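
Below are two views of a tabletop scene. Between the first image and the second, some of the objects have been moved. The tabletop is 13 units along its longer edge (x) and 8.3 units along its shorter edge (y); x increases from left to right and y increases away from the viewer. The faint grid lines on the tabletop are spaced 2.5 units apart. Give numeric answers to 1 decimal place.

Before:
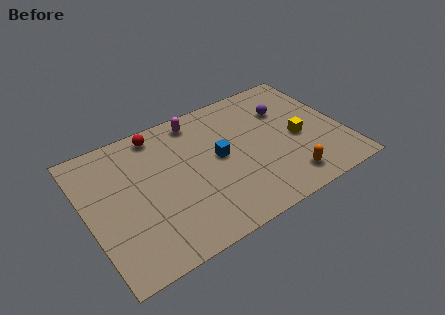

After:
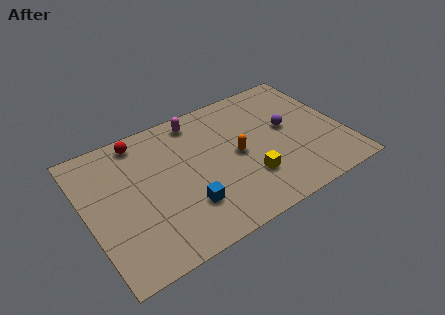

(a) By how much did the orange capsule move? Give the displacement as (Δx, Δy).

(-2.1, 2.7)

From the two frames, the orange capsule sits at roughly (9.7, 1.4) before and (7.6, 4.1) after.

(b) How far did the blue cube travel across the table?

2.9

The blue cube was near (6.7, 4.4) before and (4.7, 2.3) after, so it travelled √(2.0² + 2.1²) ≈ 2.9 units.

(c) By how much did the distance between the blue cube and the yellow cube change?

-0.9

They were about 4.1 units apart before and 3.2 after — 0.9 units closer together.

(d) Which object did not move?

the magenta capsule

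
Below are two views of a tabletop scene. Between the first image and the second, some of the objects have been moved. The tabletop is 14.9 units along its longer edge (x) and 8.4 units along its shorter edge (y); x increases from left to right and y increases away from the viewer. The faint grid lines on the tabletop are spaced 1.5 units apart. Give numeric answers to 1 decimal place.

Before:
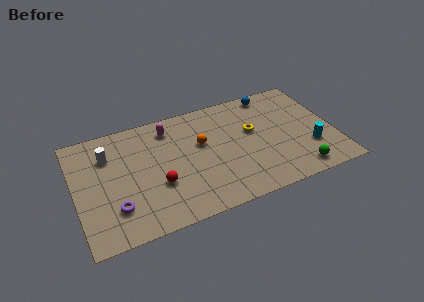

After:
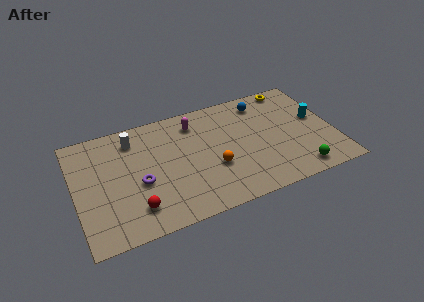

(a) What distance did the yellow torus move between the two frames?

3.7

The yellow torus was near (10.3, 5.0) before and (12.9, 7.6) after, so it travelled √(2.6² + 2.6²) ≈ 3.7 units.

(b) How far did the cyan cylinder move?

2.2

The cyan cylinder was near (13.4, 2.6) before and (14.0, 4.7) after, so it travelled √(0.6² + 2.1²) ≈ 2.2 units.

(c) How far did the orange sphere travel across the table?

2.1

From (7.3, 5.1) to (7.8, 3.1), the orange sphere covered √(0.5² + 2.0²) ≈ 2.1 units.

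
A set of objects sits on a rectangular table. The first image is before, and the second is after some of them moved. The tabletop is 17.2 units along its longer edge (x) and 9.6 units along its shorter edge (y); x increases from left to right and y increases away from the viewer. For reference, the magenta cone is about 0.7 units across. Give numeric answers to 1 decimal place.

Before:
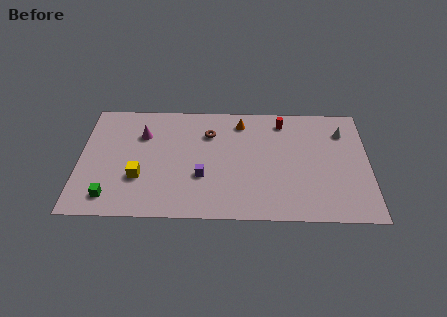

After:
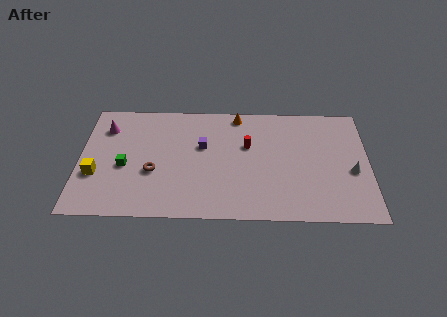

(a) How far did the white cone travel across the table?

3.3

The white cone was near (15.7, 7.3) before and (16.2, 4.0) after, so it travelled √(0.5² + 3.3²) ≈ 3.3 units.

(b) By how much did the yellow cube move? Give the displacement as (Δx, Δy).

(-2.6, 0.2)

From the two frames, the yellow cube sits at roughly (3.6, 3.2) before and (1.0, 3.4) after.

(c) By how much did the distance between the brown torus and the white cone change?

+3.8

Before: roughly 8.0 units apart; after: 11.8. That's 3.8 units further apart.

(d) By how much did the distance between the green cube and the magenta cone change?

-2.1

The distance was about 5.5 in the first image and 3.4 in the second, so they moved 2.1 units closer together.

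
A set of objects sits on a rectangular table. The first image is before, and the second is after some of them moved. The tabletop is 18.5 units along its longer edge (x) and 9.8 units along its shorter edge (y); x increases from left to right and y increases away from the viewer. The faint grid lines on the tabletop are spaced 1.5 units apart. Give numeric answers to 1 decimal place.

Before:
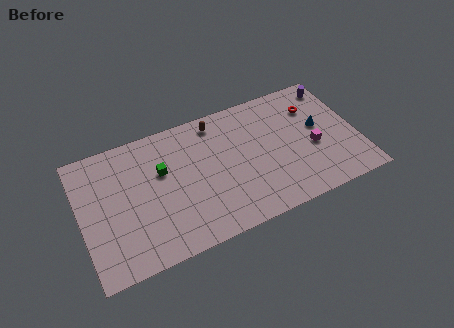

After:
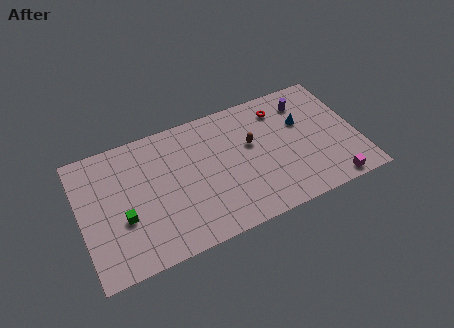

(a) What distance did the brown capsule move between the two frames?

3.3

The brown capsule was near (9.4, 8.5) before and (11.5, 5.9) after, so it travelled √(2.1² + 2.6²) ≈ 3.3 units.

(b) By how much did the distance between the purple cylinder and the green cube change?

+1.1

Before: roughly 12.2 units apart; after: 13.3. That's 1.1 units further apart.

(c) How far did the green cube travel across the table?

3.8

The green cube moved from about (5.5, 6.2) to (2.7, 3.7), a distance of √(2.8² + 2.5²) ≈ 3.8.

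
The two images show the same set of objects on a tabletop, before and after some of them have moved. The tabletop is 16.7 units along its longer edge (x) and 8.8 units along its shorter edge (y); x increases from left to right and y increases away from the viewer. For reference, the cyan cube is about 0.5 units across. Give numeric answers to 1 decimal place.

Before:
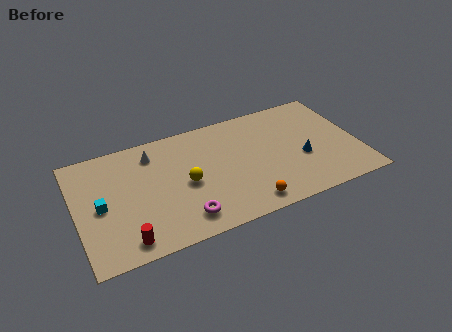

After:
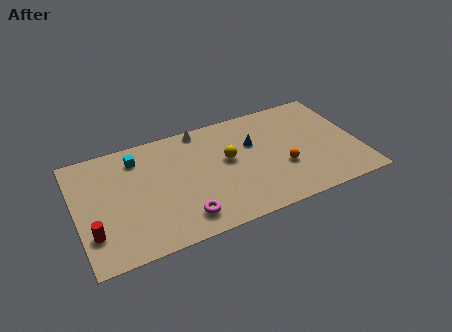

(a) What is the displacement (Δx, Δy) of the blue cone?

(-2.7, 2.2)

The blue cone started near (13.3, 3.5) and ended near (10.6, 5.7).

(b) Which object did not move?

the magenta torus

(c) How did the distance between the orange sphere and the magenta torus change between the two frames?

+2.6

They were about 3.7 units apart before and 6.3 after — 2.6 units further apart.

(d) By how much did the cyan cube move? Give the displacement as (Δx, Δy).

(2.4, 2.9)

From the two frames, the cyan cube sits at roughly (1.4, 4.2) before and (3.8, 7.1) after.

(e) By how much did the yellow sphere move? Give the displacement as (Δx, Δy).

(2.6, 0.9)

The yellow sphere started near (6.4, 4.1) and ended near (9.0, 5.0).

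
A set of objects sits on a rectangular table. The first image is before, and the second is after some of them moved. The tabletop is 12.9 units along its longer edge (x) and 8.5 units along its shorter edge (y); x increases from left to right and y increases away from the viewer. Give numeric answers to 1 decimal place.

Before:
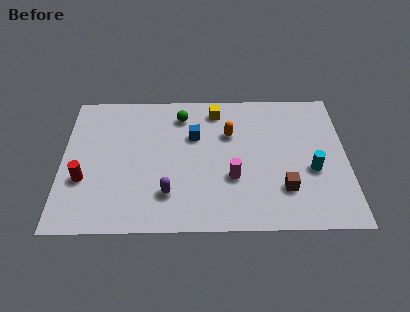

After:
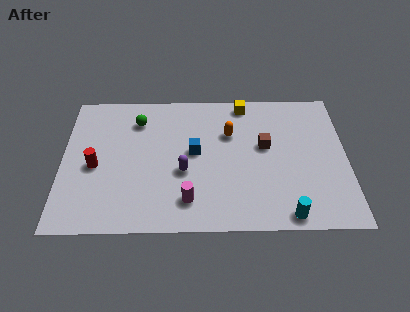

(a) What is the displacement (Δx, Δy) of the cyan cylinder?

(-1.2, -2.6)

The cyan cylinder started near (11.3, 3.4) and ended near (10.1, 0.8).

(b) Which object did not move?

the orange capsule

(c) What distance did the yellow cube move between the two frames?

1.4

The yellow cube was near (7.0, 7.2) before and (8.3, 7.6) after, so it travelled √(1.3² + 0.4²) ≈ 1.4 units.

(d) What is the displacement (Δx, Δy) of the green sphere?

(-2.0, -0.3)

The green sphere was at about (5.4, 6.9) and moved to about (3.4, 6.6).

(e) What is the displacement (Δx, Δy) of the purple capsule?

(0.7, 1.3)

The purple capsule started near (4.8, 2.1) and ended near (5.5, 3.4).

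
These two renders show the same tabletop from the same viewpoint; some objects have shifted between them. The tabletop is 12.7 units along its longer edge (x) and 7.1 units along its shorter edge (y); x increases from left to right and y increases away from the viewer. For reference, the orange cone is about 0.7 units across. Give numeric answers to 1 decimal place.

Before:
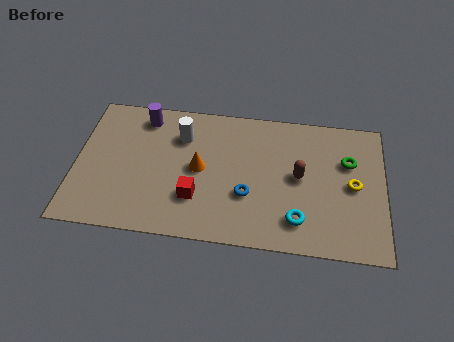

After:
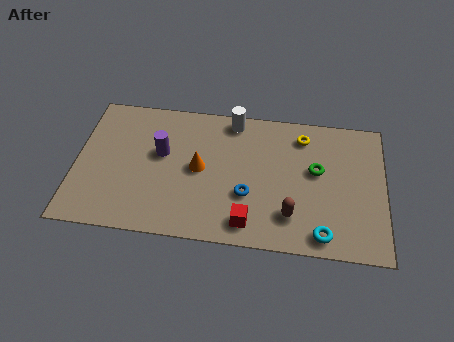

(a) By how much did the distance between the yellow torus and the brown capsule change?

+1.9

They were about 2.2 units apart before and 4.1 after — 1.9 units further apart.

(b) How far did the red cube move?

2.4

The red cube moved from about (5.0, 2.1) to (7.2, 1.1), a distance of √(2.2² + 1.0²) ≈ 2.4.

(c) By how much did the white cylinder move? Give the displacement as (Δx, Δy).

(2.1, 1.1)

The white cylinder was at about (4.3, 5.2) and moved to about (6.4, 6.3).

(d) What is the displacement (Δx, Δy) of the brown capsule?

(-0.3, -2.0)

The brown capsule started near (9.2, 3.7) and ended near (8.9, 1.7).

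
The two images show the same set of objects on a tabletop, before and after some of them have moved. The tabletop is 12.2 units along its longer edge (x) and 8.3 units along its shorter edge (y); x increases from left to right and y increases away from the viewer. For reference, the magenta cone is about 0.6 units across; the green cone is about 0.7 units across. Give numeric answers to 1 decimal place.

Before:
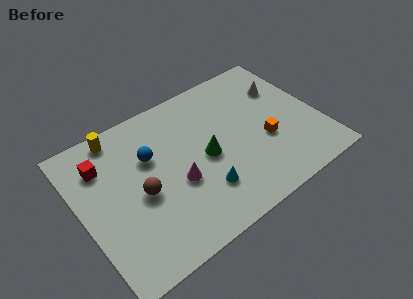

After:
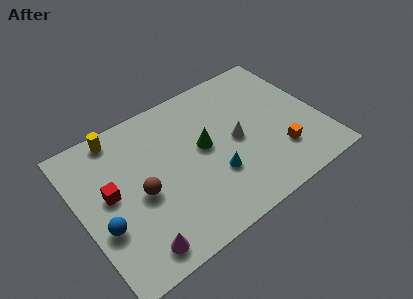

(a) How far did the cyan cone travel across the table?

0.9

The cyan cone was near (5.8, 2.2) before and (6.5, 2.7) after, so it travelled √(0.7² + 0.5²) ≈ 0.9 units.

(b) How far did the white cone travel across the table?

3.4

The white cone moved from about (10.8, 5.8) to (7.9, 4.0), a distance of √(2.9² + 1.8²) ≈ 3.4.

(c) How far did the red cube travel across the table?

1.7

The red cube moved from about (1.4, 6.2) to (1.5, 4.5), a distance of √(0.1² + 1.7²) ≈ 1.7.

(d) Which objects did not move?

the brown sphere and the yellow cylinder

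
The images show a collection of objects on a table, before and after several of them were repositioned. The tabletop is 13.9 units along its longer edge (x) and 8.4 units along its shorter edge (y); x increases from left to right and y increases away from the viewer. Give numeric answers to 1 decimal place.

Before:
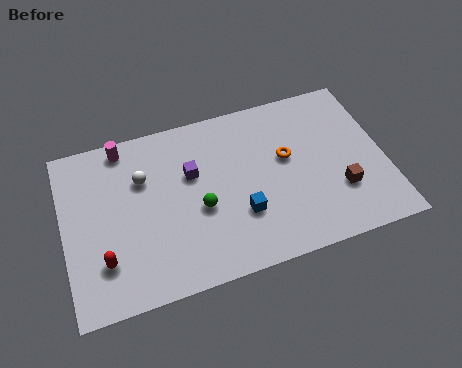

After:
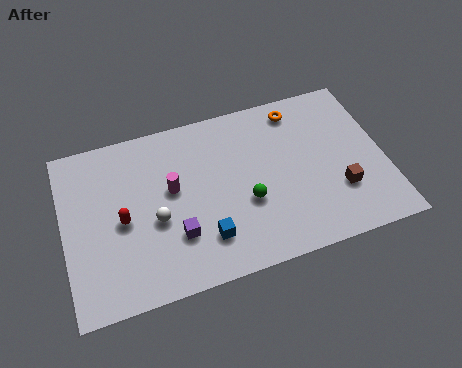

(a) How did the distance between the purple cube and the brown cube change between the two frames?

+0.3

They were about 6.8 units apart before and 7.1 after — 0.3 units further apart.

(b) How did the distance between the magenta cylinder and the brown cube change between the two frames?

-2.8

Before: roughly 10.2 units apart; after: 7.4. That's 2.8 units closer together.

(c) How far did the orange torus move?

2.4

From (9.7, 4.9) to (10.4, 7.2), the orange torus covered √(0.7² + 2.3²) ≈ 2.4 units.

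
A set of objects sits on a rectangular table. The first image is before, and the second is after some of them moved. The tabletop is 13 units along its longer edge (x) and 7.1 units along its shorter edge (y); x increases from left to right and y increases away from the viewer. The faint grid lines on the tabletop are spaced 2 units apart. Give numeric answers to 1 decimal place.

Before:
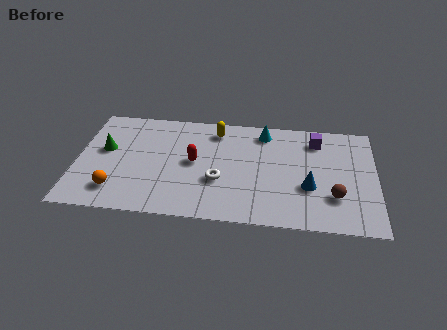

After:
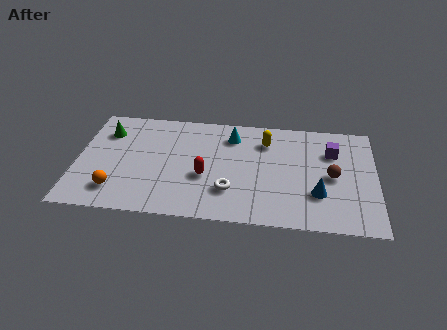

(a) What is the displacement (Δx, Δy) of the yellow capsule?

(2.2, -0.5)

The yellow capsule was at about (6.0, 5.9) and moved to about (8.2, 5.4).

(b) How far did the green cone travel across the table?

1.2

The green cone moved from about (1.2, 4.1) to (1.2, 5.3), a distance of √(0.0² + 1.2²) ≈ 1.2.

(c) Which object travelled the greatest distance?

the yellow capsule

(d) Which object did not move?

the orange sphere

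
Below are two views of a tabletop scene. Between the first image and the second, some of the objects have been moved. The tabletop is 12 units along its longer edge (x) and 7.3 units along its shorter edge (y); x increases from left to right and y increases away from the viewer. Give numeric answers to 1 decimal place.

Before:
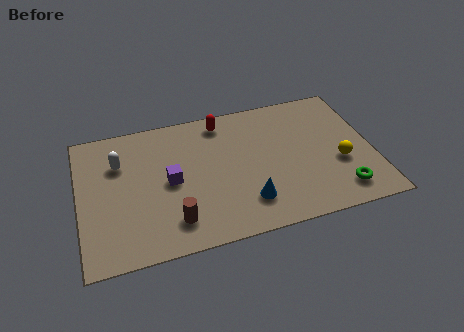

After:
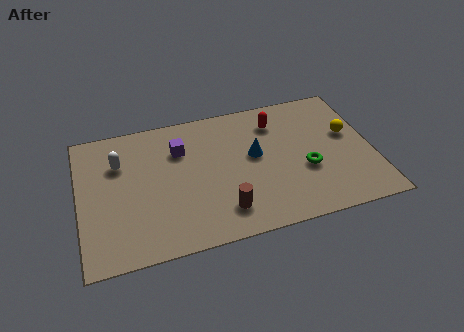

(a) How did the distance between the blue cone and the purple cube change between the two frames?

-0.4

The distance was about 3.6 in the first image and 3.2 in the second, so they moved 0.4 units closer together.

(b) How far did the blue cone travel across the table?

2.5

The blue cone moved from about (6.7, 1.7) to (7.2, 4.1), a distance of √(0.5² + 2.4²) ≈ 2.5.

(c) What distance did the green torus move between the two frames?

2.0

The green torus moved from about (10.5, 1.3) to (9.2, 2.8), a distance of √(1.3² + 1.5²) ≈ 2.0.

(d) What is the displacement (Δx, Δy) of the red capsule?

(2.2, -0.6)

From the two frames, the red capsule sits at roughly (6.0, 6.3) before and (8.2, 5.7) after.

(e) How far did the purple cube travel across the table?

1.7

The purple cube was near (3.7, 3.6) before and (4.2, 5.2) after, so it travelled √(0.5² + 1.6²) ≈ 1.7 units.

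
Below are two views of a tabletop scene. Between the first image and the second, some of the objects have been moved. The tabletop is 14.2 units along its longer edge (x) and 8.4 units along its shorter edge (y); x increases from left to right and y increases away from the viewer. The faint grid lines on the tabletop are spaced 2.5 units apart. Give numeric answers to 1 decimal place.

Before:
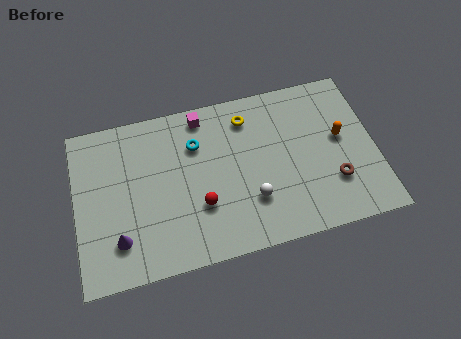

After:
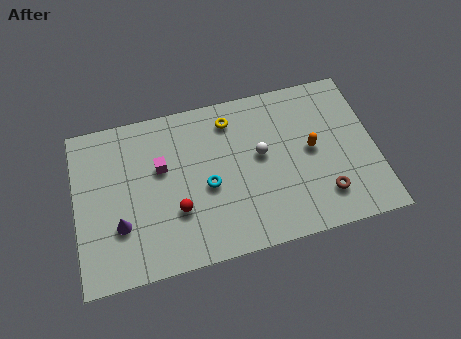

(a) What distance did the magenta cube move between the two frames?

3.0

The magenta cube was near (6.2, 7.4) before and (4.1, 5.2) after, so it travelled √(2.1² + 2.2²) ≈ 3.0 units.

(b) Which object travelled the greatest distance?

the magenta cube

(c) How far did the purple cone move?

0.7

The purple cone moved from about (1.9, 2.0) to (2.0, 2.7), a distance of √(0.1² + 0.7²) ≈ 0.7.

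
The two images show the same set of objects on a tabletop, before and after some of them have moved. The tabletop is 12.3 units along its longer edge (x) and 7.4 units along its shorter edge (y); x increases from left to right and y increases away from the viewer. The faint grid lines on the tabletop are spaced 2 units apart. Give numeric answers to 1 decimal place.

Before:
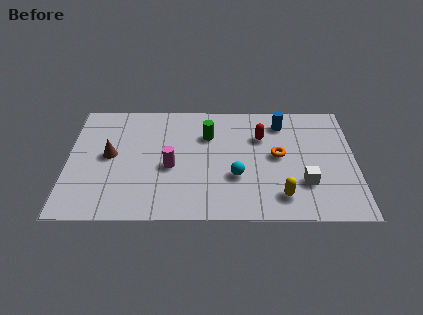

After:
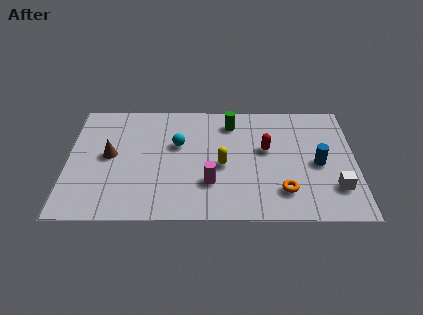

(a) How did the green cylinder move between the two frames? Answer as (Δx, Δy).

(1.0, 0.8)

The green cylinder started near (6.0, 5.2) and ended near (7.0, 6.0).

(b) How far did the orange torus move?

2.2

The orange torus moved from about (9.0, 3.9) to (9.2, 1.7), a distance of √(0.2² + 2.2²) ≈ 2.2.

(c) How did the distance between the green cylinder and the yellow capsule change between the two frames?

-2.2

The distance was about 4.9 in the first image and 2.7 in the second, so they moved 2.2 units closer together.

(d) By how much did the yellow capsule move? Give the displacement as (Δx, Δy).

(-2.5, 1.9)

The yellow capsule was at about (9.1, 1.4) and moved to about (6.6, 3.3).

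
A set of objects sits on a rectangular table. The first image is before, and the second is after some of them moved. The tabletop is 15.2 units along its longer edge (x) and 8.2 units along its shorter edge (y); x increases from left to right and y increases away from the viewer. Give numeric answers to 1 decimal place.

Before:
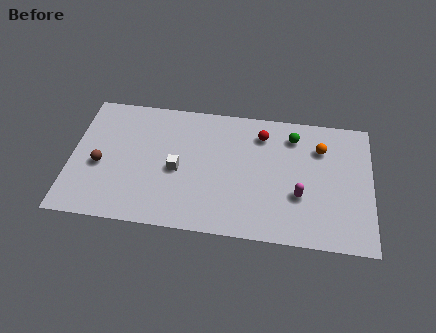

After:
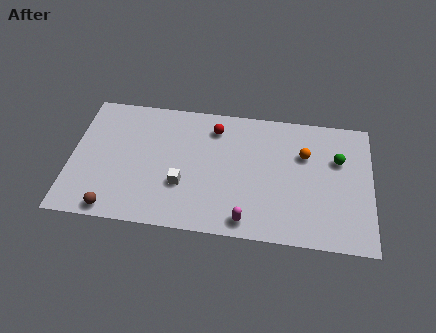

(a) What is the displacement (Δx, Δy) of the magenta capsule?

(-2.6, -1.9)

The magenta capsule was at about (11.6, 2.9) and moved to about (9.0, 1.0).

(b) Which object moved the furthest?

the magenta capsule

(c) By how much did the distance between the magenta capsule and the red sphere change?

+1.8

They were about 4.1 units apart before and 5.9 after — 1.8 units further apart.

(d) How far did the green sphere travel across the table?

2.6

The green sphere was near (11.2, 6.6) before and (13.5, 5.4) after, so it travelled √(2.3² + 1.2²) ≈ 2.6 units.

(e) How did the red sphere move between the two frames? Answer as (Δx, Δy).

(-2.4, 0.1)

The red sphere started near (9.6, 6.5) and ended near (7.2, 6.6).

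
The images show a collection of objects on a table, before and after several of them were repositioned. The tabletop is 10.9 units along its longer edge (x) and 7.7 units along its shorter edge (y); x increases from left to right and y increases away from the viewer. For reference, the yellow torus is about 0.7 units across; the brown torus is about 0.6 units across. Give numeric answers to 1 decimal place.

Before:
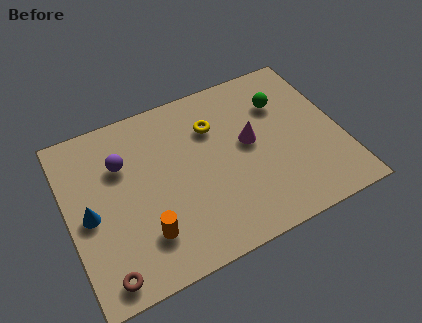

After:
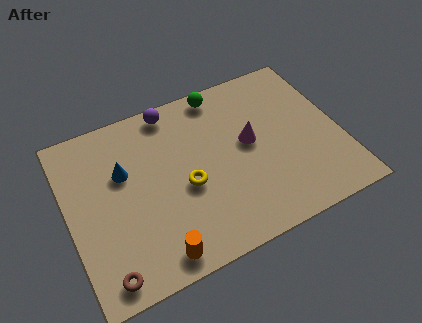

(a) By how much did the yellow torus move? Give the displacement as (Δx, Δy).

(-1.4, -2.2)

The yellow torus started near (6.0, 5.5) and ended near (4.6, 3.3).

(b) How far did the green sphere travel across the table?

2.7

The green sphere moved from about (8.8, 5.5) to (6.5, 6.9), a distance of √(2.3² + 1.4²) ≈ 2.7.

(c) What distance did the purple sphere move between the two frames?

2.7

The purple sphere was near (2.3, 5.3) before and (4.5, 6.9) after, so it travelled √(2.2² + 1.6²) ≈ 2.7 units.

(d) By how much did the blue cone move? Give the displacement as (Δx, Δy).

(1.5, 1.3)

From the two frames, the blue cone sits at roughly (0.8, 3.6) before and (2.3, 4.9) after.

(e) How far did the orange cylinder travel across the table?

1.0

The orange cylinder moved from about (2.8, 1.9) to (3.1, 0.9), a distance of √(0.3² + 1.0²) ≈ 1.0.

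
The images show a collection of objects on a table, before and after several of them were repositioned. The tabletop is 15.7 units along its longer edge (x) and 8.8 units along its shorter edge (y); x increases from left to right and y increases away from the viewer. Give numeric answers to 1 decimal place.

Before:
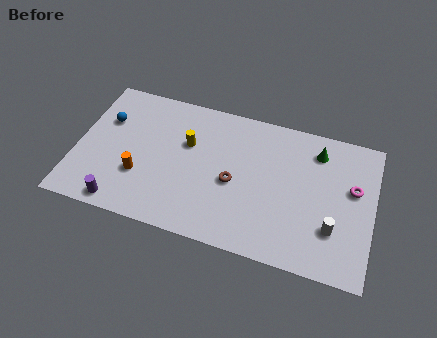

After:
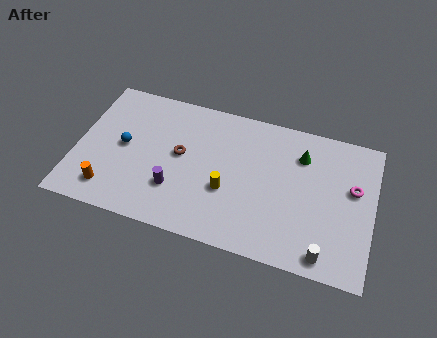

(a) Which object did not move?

the magenta torus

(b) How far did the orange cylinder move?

2.0

The orange cylinder moved from about (3.5, 2.9) to (2.0, 1.6), a distance of √(1.5² + 1.3²) ≈ 2.0.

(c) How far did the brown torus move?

3.0

From (8.4, 3.9) to (5.5, 4.8), the brown torus covered √(2.9² + 0.9²) ≈ 3.0 units.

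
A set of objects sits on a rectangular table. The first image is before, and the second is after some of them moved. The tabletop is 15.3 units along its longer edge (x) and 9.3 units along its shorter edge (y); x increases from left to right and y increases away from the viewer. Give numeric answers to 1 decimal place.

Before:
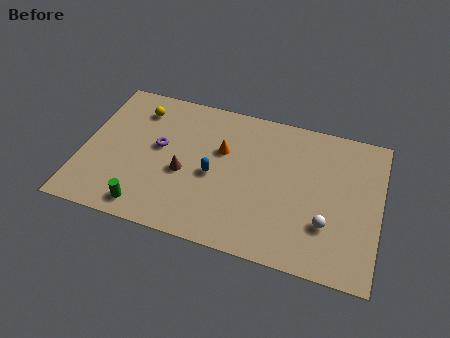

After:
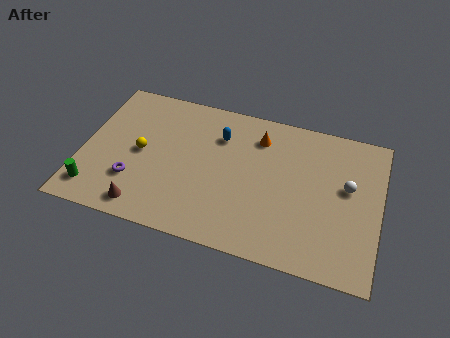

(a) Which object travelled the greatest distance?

the brown cone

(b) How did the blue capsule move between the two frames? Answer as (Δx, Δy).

(0.1, 2.6)

From the two frames, the blue capsule sits at roughly (6.8, 4.2) before and (6.9, 6.8) after.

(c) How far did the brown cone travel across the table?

3.2

The brown cone moved from about (5.3, 3.9) to (3.5, 1.2), a distance of √(1.8² + 2.7²) ≈ 3.2.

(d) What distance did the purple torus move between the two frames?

2.7

The purple torus moved from about (3.9, 5.2) to (2.8, 2.7), a distance of √(1.1² + 2.5²) ≈ 2.7.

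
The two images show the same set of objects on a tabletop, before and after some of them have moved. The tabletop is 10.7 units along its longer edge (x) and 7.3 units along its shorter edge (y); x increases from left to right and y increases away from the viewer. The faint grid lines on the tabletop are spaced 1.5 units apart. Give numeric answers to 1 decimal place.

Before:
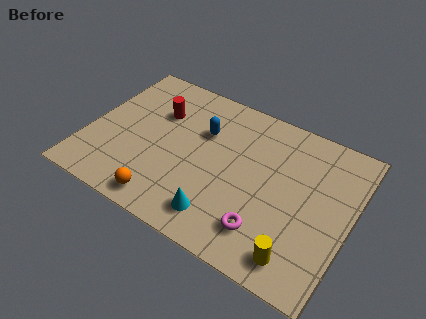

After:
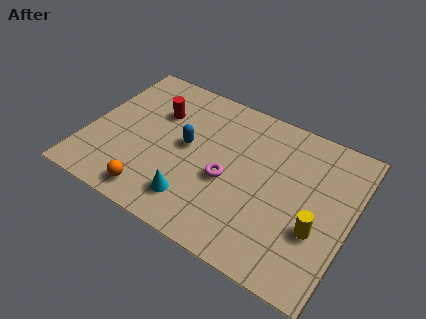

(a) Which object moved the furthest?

the magenta torus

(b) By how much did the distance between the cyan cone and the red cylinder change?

-0.8

The distance was about 4.9 in the first image and 4.1 in the second, so they moved 0.8 units closer together.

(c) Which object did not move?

the red cylinder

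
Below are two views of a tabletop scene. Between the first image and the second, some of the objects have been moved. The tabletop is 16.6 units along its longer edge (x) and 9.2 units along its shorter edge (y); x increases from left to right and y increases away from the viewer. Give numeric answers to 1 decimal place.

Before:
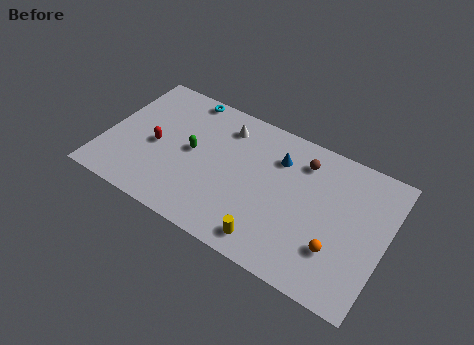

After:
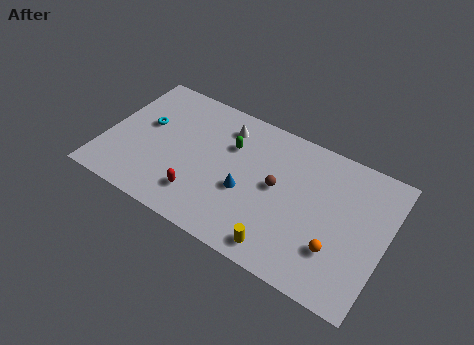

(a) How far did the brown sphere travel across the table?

2.7

The brown sphere was near (11.4, 7.3) before and (10.2, 4.9) after, so it travelled √(1.2² + 2.4²) ≈ 2.7 units.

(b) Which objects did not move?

the white cone and the orange sphere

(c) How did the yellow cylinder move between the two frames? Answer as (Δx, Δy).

(0.7, -0.1)

The yellow cylinder was at about (10.3, 1.3) and moved to about (11.0, 1.2).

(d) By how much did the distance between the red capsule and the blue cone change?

-4.5

The distance was about 7.5 in the first image and 3.0 in the second, so they moved 4.5 units closer together.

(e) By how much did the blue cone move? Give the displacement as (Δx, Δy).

(-1.5, -3.1)

The blue cone started near (10.0, 6.8) and ended near (8.5, 3.7).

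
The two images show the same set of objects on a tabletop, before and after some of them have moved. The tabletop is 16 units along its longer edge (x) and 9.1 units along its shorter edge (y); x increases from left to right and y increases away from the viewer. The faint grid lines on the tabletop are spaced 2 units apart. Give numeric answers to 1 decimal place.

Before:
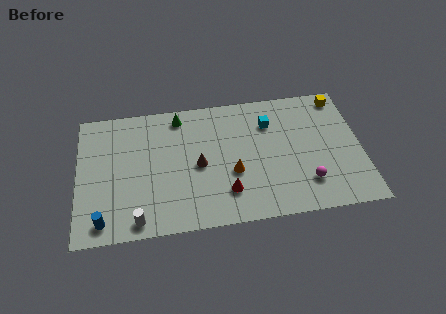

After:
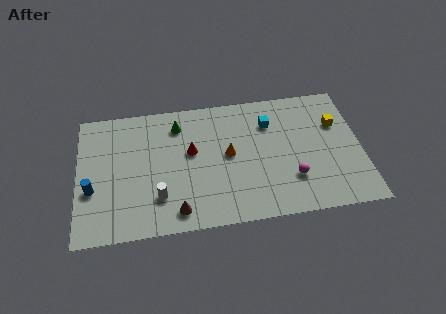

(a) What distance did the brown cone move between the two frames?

3.3

The brown cone moved from about (6.8, 4.3) to (5.5, 1.3), a distance of √(1.3² + 3.0²) ≈ 3.3.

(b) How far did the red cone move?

3.6

The red cone was near (8.3, 2.2) before and (6.4, 5.3) after, so it travelled √(1.9² + 3.1²) ≈ 3.6 units.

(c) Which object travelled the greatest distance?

the red cone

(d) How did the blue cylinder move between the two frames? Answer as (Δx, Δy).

(-0.6, 2.2)

The blue cylinder was at about (1.4, 1.2) and moved to about (0.8, 3.4).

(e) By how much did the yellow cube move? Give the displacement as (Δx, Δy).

(-0.3, -1.9)

The yellow cube was at about (15.0, 8.0) and moved to about (14.7, 6.1).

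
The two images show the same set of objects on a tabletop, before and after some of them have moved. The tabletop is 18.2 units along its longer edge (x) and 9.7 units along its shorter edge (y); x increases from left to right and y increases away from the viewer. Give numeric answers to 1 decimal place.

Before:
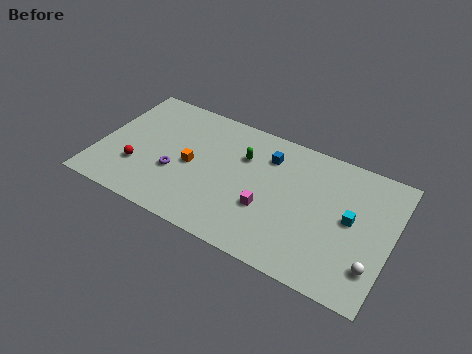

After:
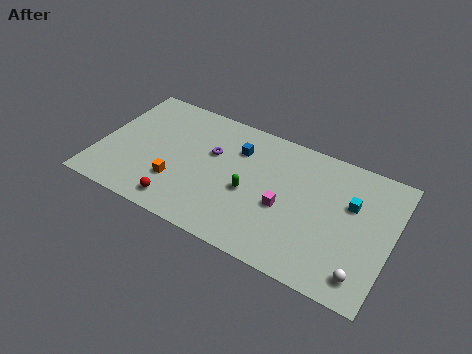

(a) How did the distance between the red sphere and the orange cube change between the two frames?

-2.0

Before: roughly 3.6 units apart; after: 1.6. That's 2.0 units closer together.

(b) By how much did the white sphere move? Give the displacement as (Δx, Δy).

(-0.5, -0.8)

The white sphere was at about (17.3, 2.4) and moved to about (16.8, 1.6).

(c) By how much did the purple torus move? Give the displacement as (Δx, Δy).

(2.0, 2.5)

From the two frames, the purple torus sits at roughly (4.9, 3.6) before and (6.9, 6.1) after.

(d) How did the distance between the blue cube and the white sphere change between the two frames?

+1.4

Before: roughly 8.6 units apart; after: 10.0. That's 1.4 units further apart.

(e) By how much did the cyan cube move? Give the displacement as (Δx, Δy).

(-0.1, 1.1)

From the two frames, the cyan cube sits at roughly (15.7, 5.1) before and (15.6, 6.2) after.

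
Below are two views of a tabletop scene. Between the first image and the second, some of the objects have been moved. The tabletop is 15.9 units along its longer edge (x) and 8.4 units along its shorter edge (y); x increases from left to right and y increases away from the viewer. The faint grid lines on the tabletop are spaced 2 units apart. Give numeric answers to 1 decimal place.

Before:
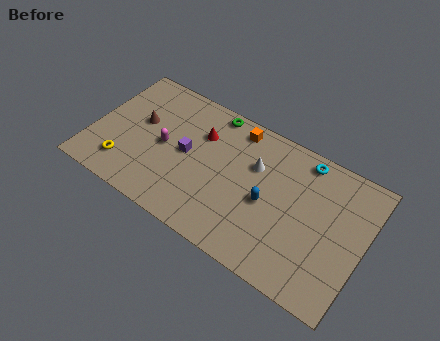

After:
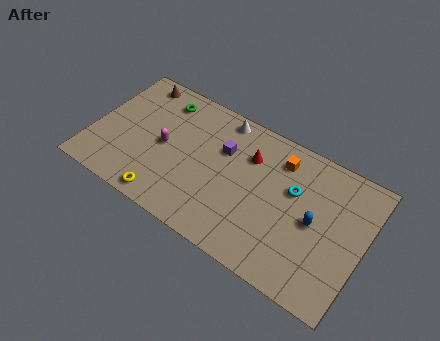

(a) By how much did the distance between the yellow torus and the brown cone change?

+4.0

Before: roughly 3.1 units apart; after: 7.1. That's 4.0 units further apart.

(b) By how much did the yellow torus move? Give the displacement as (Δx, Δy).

(2.6, -0.9)

The yellow torus was at about (2.2, 1.8) and moved to about (4.8, 0.9).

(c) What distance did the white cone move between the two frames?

3.0

From (9.4, 5.6) to (7.1, 7.5), the white cone covered √(2.3² + 1.9²) ≈ 3.0 units.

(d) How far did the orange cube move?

2.8

From (8.0, 7.3) to (10.7, 6.7), the orange cube covered √(2.7² + 0.6²) ≈ 2.8 units.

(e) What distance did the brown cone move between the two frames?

2.6

From (2.6, 4.9) to (1.9, 7.4), the brown cone covered √(0.7² + 2.5²) ≈ 2.6 units.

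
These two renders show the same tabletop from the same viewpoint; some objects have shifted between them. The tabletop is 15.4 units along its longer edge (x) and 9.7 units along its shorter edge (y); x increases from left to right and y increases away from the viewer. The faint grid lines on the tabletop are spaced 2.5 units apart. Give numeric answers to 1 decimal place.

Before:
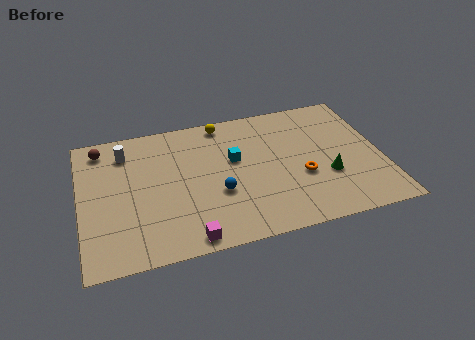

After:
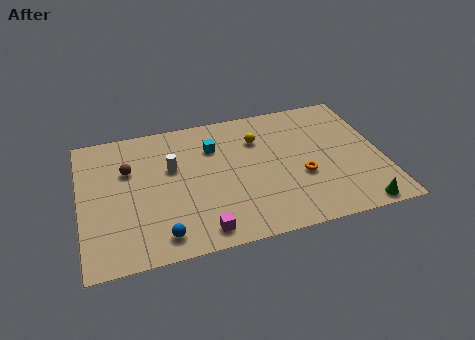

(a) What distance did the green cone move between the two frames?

2.9

The green cone moved from about (12.5, 3.4) to (13.8, 0.8), a distance of √(1.3² + 2.6²) ≈ 2.9.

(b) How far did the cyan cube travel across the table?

1.6

The cyan cube was near (7.9, 5.8) before and (6.9, 7.0) after, so it travelled √(1.0² + 1.2²) ≈ 1.6 units.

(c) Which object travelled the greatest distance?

the blue sphere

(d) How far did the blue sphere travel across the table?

3.7

The blue sphere was near (6.9, 3.6) before and (3.9, 1.4) after, so it travelled √(3.0² + 2.2²) ≈ 3.7 units.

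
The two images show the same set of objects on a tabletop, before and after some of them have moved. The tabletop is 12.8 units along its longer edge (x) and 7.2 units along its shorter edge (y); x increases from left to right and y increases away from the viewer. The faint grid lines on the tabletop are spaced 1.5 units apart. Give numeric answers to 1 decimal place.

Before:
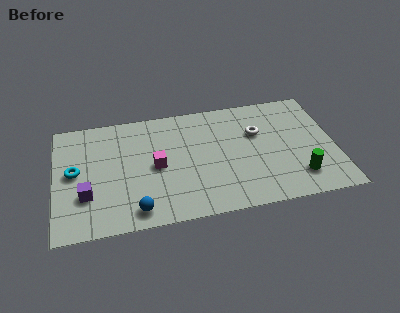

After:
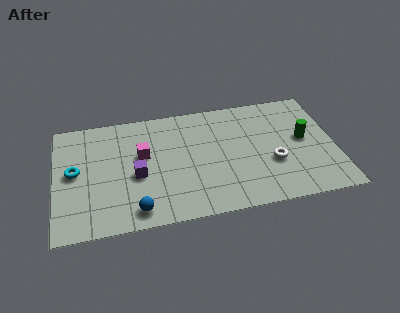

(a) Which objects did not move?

the blue sphere and the cyan torus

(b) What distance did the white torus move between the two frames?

2.1

The white torus was near (9.3, 4.7) before and (9.9, 2.7) after, so it travelled √(0.6² + 2.0²) ≈ 2.1 units.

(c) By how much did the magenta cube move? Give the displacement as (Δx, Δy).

(-0.6, 0.8)

From the two frames, the magenta cube sits at roughly (4.6, 3.5) before and (4.0, 4.3) after.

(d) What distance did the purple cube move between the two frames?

2.4

The purple cube moved from about (1.4, 2.3) to (3.7, 3.1), a distance of √(2.3² + 0.8²) ≈ 2.4.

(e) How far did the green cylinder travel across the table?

2.3

The green cylinder moved from about (11.0, 1.6) to (11.4, 3.9), a distance of √(0.4² + 2.3²) ≈ 2.3.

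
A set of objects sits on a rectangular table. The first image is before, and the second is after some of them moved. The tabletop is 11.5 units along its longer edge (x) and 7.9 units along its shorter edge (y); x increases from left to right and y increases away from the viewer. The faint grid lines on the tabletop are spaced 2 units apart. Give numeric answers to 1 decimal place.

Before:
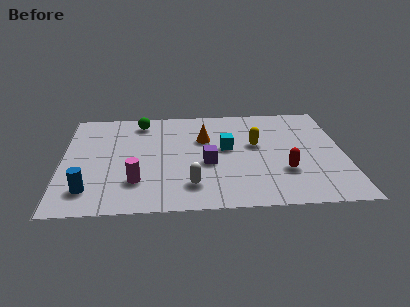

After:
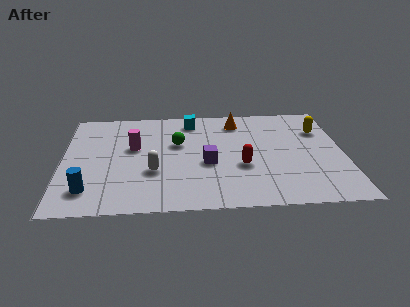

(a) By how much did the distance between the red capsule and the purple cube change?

-1.8

They were about 3.2 units apart before and 1.4 after — 1.8 units closer together.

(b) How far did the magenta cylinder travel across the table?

2.6

The magenta cylinder was near (3.0, 2.1) before and (2.9, 4.7) after, so it travelled √(0.1² + 2.6²) ≈ 2.6 units.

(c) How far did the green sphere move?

2.3

From (3.2, 6.7) to (4.7, 4.9), the green sphere covered √(1.5² + 1.8²) ≈ 2.3 units.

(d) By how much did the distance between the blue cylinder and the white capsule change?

-1.2

The distance was about 4.1 in the first image and 2.9 in the second, so they moved 1.2 units closer together.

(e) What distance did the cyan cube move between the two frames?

2.7

The cyan cube moved from about (6.7, 4.4) to (5.3, 6.7), a distance of √(1.4² + 2.3²) ≈ 2.7.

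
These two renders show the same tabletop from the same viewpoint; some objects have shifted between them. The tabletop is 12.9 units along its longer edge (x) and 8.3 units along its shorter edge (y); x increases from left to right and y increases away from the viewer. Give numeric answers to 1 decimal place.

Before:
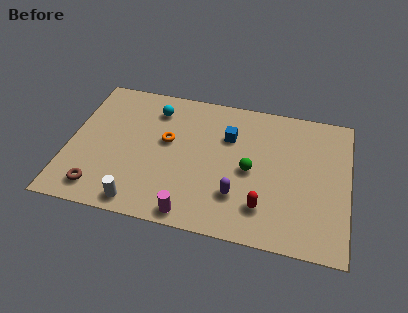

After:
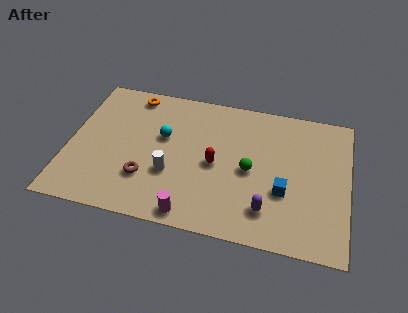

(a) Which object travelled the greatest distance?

the blue cube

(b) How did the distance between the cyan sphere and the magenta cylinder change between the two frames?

-1.7

The distance was about 6.2 in the first image and 4.5 in the second, so they moved 1.7 units closer together.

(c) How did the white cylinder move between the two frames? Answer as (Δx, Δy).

(1.3, 2.0)

The white cylinder was at about (3.5, 0.9) and moved to about (4.8, 2.9).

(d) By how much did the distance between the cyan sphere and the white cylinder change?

-3.5

The distance was about 5.7 in the first image and 2.2 in the second, so they moved 3.5 units closer together.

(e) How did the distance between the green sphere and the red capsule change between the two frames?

-0.5

The distance was about 2.1 in the first image and 1.6 in the second, so they moved 0.5 units closer together.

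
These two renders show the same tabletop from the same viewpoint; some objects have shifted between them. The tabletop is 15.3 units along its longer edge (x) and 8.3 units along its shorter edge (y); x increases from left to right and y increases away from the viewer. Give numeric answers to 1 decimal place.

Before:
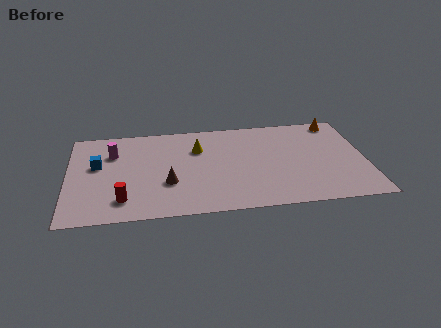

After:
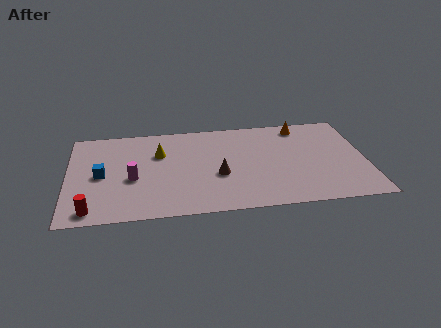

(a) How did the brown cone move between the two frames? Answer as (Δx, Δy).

(2.6, 0.4)

From the two frames, the brown cone sits at roughly (5.1, 2.9) before and (7.7, 3.3) after.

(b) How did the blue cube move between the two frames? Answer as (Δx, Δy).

(0.2, -0.9)

From the two frames, the blue cube sits at roughly (1.5, 4.9) before and (1.7, 4.0) after.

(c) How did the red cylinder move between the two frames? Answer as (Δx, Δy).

(-1.6, -0.7)

The red cylinder was at about (2.8, 1.7) and moved to about (1.2, 1.0).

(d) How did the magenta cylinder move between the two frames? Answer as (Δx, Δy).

(1.0, -2.4)

The magenta cylinder was at about (2.3, 5.9) and moved to about (3.3, 3.5).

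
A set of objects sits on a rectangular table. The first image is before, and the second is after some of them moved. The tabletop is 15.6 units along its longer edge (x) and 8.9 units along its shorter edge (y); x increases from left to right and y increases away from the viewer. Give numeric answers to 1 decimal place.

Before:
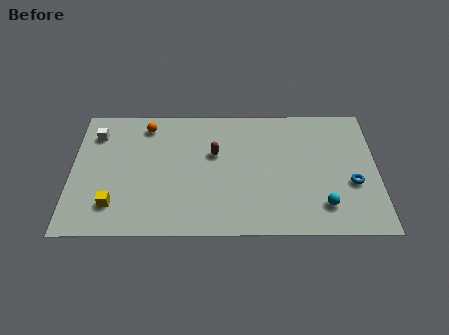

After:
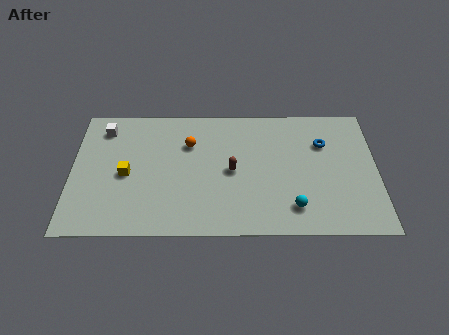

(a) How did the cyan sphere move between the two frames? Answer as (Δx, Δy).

(-1.5, -0.1)

From the two frames, the cyan sphere sits at roughly (12.8, 1.9) before and (11.3, 1.8) after.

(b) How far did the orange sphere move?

2.6

The orange sphere was near (3.8, 7.5) before and (6.0, 6.2) after, so it travelled √(2.2² + 1.3²) ≈ 2.6 units.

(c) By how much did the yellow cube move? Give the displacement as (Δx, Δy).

(0.6, 2.1)

The yellow cube started near (2.2, 2.0) and ended near (2.8, 4.1).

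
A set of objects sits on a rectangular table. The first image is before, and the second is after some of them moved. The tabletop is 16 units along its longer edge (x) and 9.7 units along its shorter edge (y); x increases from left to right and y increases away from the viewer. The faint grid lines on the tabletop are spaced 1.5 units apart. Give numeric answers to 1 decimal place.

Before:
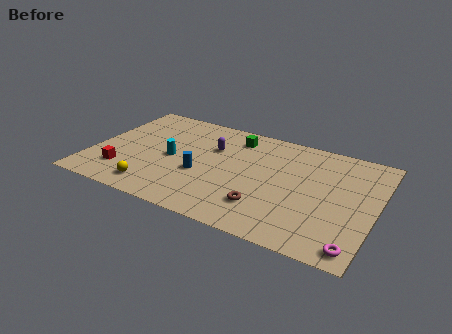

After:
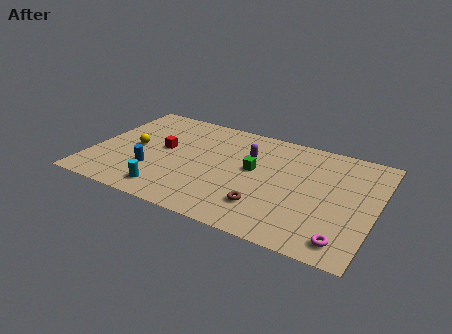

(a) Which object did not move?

the brown torus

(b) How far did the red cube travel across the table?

3.6

The red cube moved from about (2.0, 2.3) to (3.9, 5.3), a distance of √(1.9² + 3.0²) ≈ 3.6.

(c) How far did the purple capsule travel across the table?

2.0

The purple capsule was near (6.6, 6.5) before and (8.6, 6.7) after, so it travelled √(2.0² + 0.2²) ≈ 2.0 units.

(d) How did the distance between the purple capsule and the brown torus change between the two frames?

-0.8

The distance was about 5.4 in the first image and 4.6 in the second, so they moved 0.8 units closer together.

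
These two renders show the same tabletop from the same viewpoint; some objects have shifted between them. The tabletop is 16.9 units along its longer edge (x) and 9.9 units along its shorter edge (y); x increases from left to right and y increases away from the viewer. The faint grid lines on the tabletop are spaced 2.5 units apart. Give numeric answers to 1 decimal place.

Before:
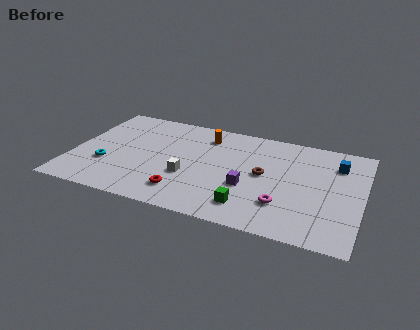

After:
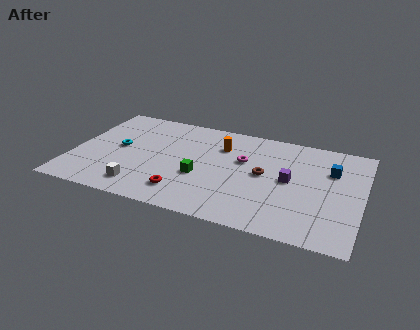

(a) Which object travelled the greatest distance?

the magenta torus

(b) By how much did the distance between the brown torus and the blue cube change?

-0.6

Before: roughly 4.7 units apart; after: 4.1. That's 0.6 units closer together.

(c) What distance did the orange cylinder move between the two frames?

1.3

From (7.5, 8.0) to (8.5, 7.2), the orange cylinder covered √(1.0² + 0.8²) ≈ 1.3 units.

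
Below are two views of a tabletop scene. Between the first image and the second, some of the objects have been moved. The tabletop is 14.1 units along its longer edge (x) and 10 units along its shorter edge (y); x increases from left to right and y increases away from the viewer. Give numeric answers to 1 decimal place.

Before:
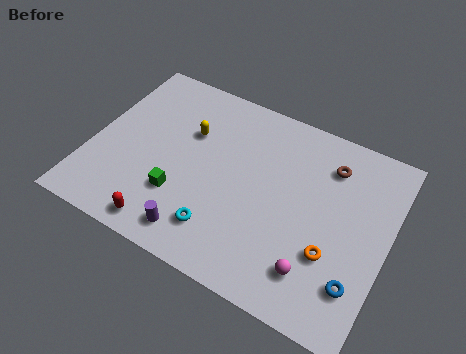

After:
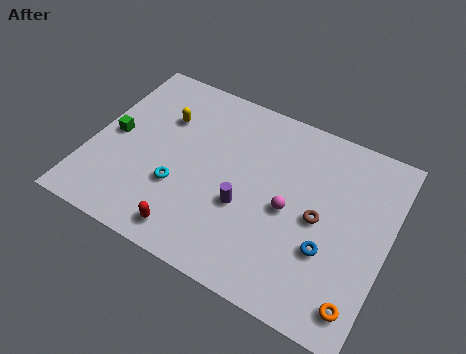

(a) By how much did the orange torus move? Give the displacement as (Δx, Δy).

(1.5, -1.8)

The orange torus was at about (11.7, 3.3) and moved to about (13.2, 1.5).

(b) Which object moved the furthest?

the green cube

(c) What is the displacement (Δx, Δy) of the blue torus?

(-1.5, 1.0)

The blue torus was at about (13.0, 2.4) and moved to about (11.5, 3.4).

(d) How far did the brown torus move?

3.0

From (11.0, 7.8) to (10.9, 4.8), the brown torus covered √(0.1² + 3.0²) ≈ 3.0 units.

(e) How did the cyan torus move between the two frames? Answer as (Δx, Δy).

(-2.2, 1.3)

The cyan torus started near (6.6, 2.1) and ended near (4.4, 3.4).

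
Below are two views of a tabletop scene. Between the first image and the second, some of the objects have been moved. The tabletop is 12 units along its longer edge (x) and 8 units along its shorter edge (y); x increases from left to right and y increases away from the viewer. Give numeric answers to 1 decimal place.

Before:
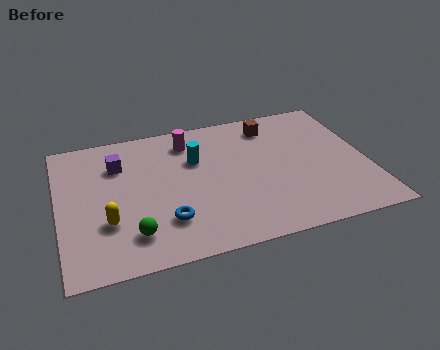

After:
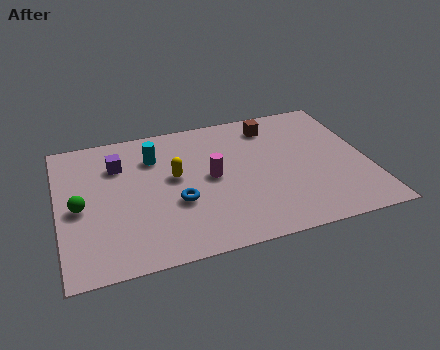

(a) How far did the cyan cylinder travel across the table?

1.7

From (5.4, 5.3) to (3.8, 5.9), the cyan cylinder covered √(1.6² + 0.6²) ≈ 1.7 units.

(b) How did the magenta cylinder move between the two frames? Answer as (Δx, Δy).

(0.7, -2.4)

The magenta cylinder started near (5.2, 6.5) and ended near (5.9, 4.1).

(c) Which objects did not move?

the purple cube and the brown cube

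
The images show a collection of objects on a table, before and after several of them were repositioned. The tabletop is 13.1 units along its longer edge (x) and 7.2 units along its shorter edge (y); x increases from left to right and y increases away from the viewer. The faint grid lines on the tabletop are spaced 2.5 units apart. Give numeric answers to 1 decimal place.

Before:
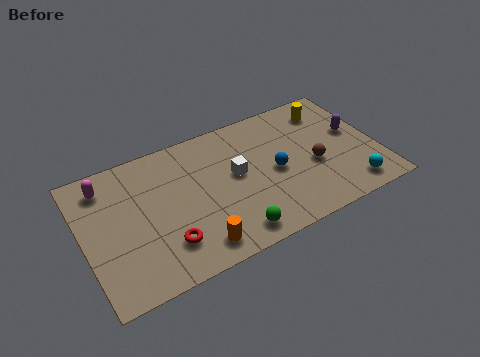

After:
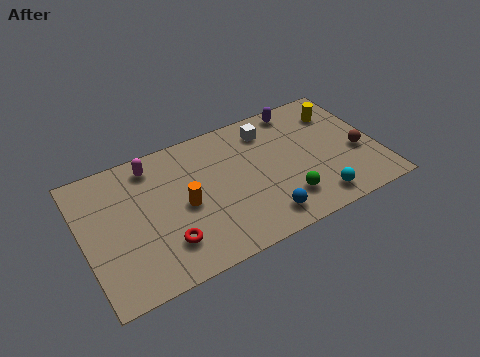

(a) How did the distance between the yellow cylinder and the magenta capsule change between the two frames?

-1.7

The distance was about 10.1 in the first image and 8.4 in the second, so they moved 1.7 units closer together.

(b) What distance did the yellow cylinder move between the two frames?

0.5

The yellow cylinder was near (11.3, 5.8) before and (11.7, 5.5) after, so it travelled √(0.4² + 0.3²) ≈ 0.5 units.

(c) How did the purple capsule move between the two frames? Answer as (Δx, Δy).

(-2.2, 2.3)

From the two frames, the purple capsule sits at roughly (12.2, 4.1) before and (10.0, 6.4) after.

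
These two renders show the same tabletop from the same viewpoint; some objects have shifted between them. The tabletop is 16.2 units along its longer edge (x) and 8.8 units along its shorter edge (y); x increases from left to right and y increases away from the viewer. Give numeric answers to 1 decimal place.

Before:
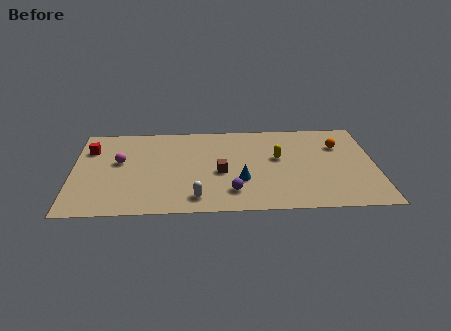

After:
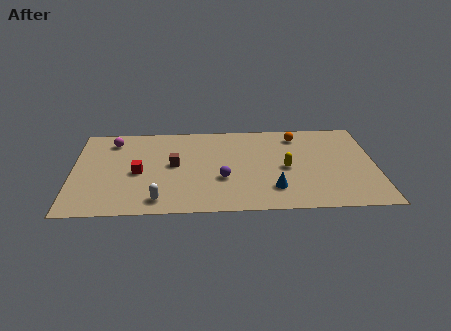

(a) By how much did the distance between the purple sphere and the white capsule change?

+1.9

The distance was about 2.0 in the first image and 3.9 in the second, so they moved 1.9 units further apart.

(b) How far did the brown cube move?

2.7

From (7.9, 3.8) to (5.4, 4.7), the brown cube covered √(2.5² + 0.9²) ≈ 2.7 units.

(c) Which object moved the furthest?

the red cube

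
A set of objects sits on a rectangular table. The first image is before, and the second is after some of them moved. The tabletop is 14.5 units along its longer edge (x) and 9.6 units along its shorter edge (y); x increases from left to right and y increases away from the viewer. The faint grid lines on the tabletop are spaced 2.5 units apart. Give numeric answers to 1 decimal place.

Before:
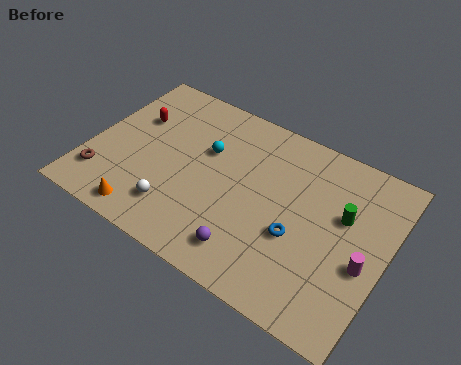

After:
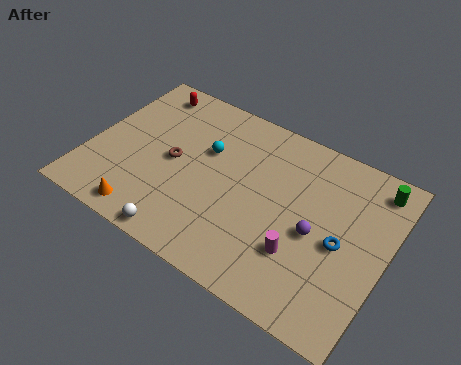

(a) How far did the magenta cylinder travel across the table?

3.1

From (13.6, 3.9) to (10.7, 2.9), the magenta cylinder covered √(2.9² + 1.0²) ≈ 3.1 units.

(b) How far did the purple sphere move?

3.8

From (8.4, 1.7) to (11.2, 4.3), the purple sphere covered √(2.8² + 2.6²) ≈ 3.8 units.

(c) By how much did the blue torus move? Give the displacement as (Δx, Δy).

(2.0, 0.7)

From the two frames, the blue torus sits at roughly (10.4, 3.7) before and (12.4, 4.4) after.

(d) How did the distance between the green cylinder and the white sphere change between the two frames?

+2.5

They were about 8.5 units apart before and 11.0 after — 2.5 units further apart.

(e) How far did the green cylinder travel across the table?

2.6

The green cylinder moved from about (12.3, 5.9) to (13.5, 8.2), a distance of √(1.2² + 2.3²) ≈ 2.6.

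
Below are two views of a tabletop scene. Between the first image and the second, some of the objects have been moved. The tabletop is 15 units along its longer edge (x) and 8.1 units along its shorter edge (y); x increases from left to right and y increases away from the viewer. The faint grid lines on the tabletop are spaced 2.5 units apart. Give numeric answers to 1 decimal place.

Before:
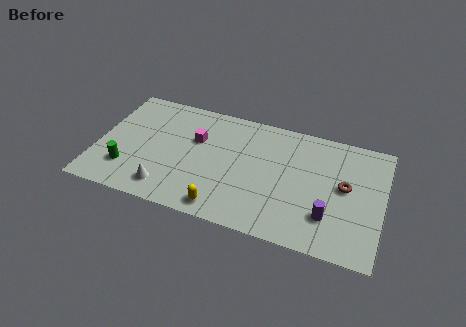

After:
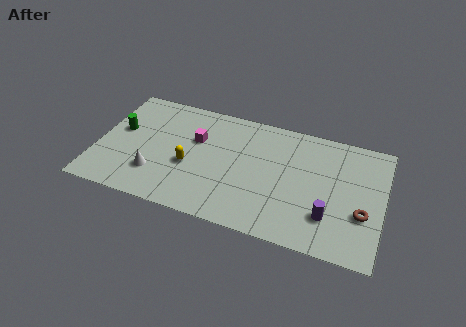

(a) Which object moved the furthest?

the yellow capsule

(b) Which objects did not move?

the magenta cube and the purple cylinder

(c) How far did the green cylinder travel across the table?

2.7

The green cylinder was near (1.7, 2.1) before and (1.1, 4.7) after, so it travelled √(0.6² + 2.6²) ≈ 2.7 units.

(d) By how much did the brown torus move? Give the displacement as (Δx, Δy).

(1.0, -1.5)

The brown torus started near (13.0, 4.4) and ended near (14.0, 2.9).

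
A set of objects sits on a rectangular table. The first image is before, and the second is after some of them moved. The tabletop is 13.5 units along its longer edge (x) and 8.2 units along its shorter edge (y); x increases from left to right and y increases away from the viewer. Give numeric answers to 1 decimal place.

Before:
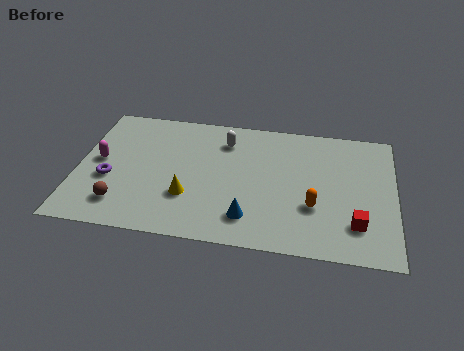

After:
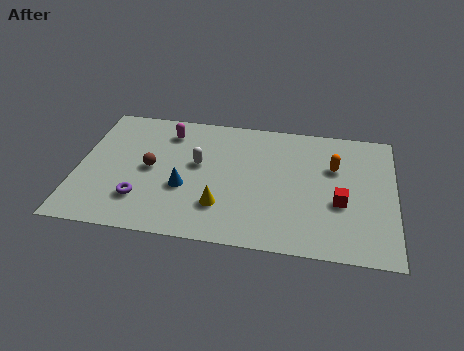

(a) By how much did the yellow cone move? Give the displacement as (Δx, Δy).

(1.4, -0.4)

The yellow cone started near (4.8, 2.6) and ended near (6.2, 2.2).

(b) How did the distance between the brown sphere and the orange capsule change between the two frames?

-0.3

Before: roughly 8.2 units apart; after: 7.9. That's 0.3 units closer together.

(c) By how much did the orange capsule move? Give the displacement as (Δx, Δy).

(0.8, 2.6)

The orange capsule was at about (10.1, 2.8) and moved to about (10.9, 5.4).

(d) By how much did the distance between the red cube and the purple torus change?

-2.1

Before: roughly 10.6 units apart; after: 8.5. That's 2.1 units closer together.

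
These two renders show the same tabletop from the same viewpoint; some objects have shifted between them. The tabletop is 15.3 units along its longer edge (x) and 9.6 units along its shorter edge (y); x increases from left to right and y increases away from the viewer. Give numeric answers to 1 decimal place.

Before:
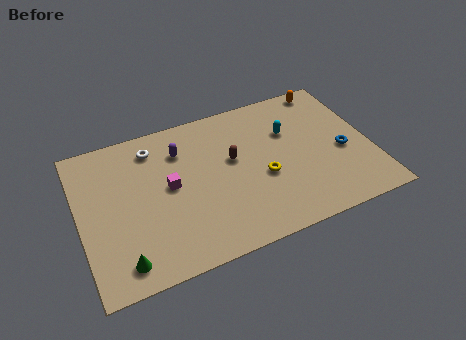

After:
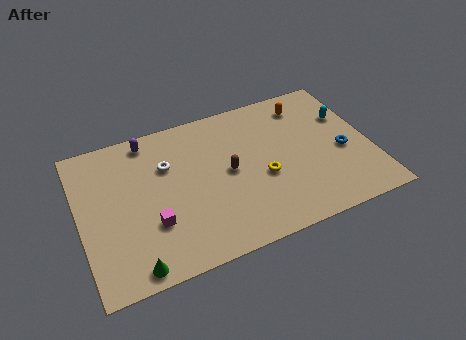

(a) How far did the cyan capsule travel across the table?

3.1

From (11.2, 6.4) to (14.3, 6.4), the cyan capsule covered √(3.1² + 0.0²) ≈ 3.1 units.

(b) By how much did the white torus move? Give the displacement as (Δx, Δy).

(0.6, -1.4)

The white torus started near (4.1, 7.9) and ended near (4.7, 6.5).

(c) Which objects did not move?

the blue torus and the yellow torus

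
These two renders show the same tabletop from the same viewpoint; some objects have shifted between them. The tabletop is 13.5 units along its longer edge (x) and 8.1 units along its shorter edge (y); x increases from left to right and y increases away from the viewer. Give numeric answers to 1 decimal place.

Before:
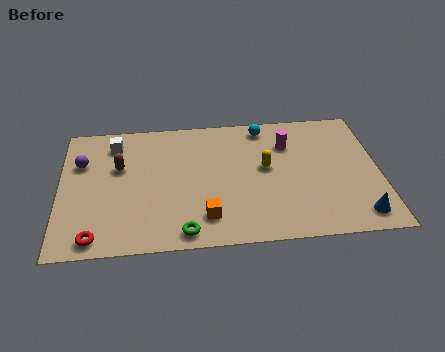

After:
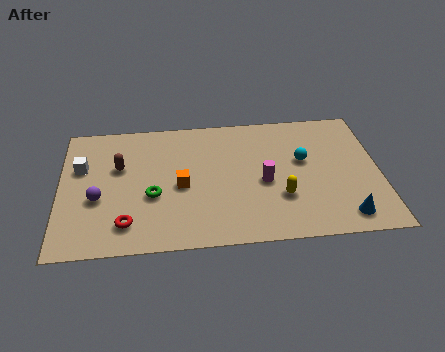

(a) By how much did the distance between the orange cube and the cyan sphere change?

-0.7

The distance was about 6.0 in the first image and 5.3 in the second, so they moved 0.7 units closer together.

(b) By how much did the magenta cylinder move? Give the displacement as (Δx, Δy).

(-1.1, -2.3)

From the two frames, the magenta cylinder sits at roughly (9.7, 5.9) before and (8.6, 3.6) after.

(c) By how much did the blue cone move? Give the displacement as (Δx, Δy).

(-0.6, 0.0)

From the two frames, the blue cone sits at roughly (12.5, 1.2) before and (11.9, 1.2) after.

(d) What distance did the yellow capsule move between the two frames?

2.0

The yellow capsule moved from about (8.7, 4.5) to (9.3, 2.6), a distance of √(0.6² + 1.9²) ≈ 2.0.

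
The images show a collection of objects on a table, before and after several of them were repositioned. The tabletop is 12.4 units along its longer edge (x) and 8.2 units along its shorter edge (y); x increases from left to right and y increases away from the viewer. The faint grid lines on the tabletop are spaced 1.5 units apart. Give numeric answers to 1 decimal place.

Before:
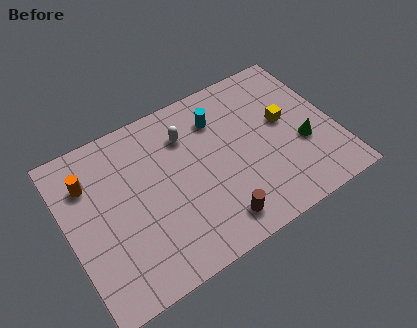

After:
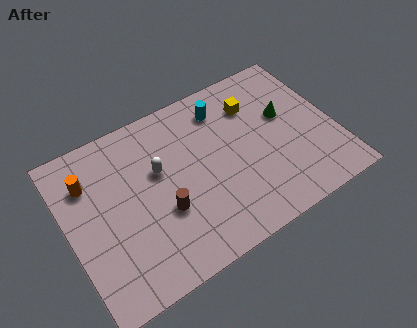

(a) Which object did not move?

the orange cylinder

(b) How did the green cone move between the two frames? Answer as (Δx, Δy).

(-0.5, 1.8)

The green cone started near (10.8, 3.1) and ended near (10.3, 4.9).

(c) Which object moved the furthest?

the brown cylinder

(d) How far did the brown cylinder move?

2.8

The brown cylinder moved from about (6.4, 1.3) to (4.2, 3.0), a distance of √(2.2² + 1.7²) ≈ 2.8.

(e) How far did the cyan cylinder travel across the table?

0.5

The cyan cylinder was near (7.3, 6.2) before and (7.6, 6.6) after, so it travelled √(0.3² + 0.4²) ≈ 0.5 units.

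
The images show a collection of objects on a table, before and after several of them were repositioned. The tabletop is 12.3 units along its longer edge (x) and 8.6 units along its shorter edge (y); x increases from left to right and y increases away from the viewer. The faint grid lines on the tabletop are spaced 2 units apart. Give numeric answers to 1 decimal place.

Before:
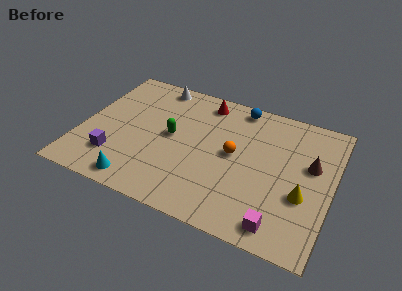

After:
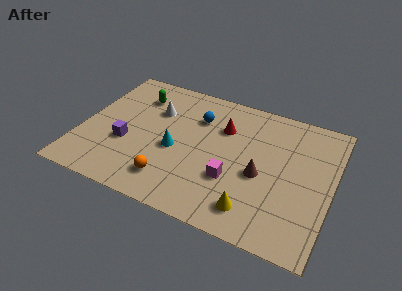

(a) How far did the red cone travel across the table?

1.8

The red cone was near (5.7, 7.4) before and (6.8, 6.0) after, so it travelled √(1.1² + 1.4²) ≈ 1.8 units.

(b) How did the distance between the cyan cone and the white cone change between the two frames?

-4.1

They were about 6.7 units apart before and 2.6 after — 4.1 units closer together.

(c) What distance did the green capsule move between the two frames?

2.9

The green capsule was near (4.4, 4.5) before and (2.4, 6.6) after, so it travelled √(2.0² + 2.1²) ≈ 2.9 units.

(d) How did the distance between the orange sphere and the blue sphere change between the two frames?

+1.4

Before: roughly 3.2 units apart; after: 4.6. That's 1.4 units further apart.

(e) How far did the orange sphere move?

4.0

The orange sphere was near (7.5, 4.5) before and (4.7, 1.7) after, so it travelled √(2.8² + 2.8²) ≈ 4.0 units.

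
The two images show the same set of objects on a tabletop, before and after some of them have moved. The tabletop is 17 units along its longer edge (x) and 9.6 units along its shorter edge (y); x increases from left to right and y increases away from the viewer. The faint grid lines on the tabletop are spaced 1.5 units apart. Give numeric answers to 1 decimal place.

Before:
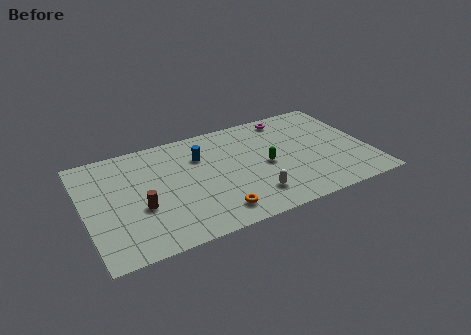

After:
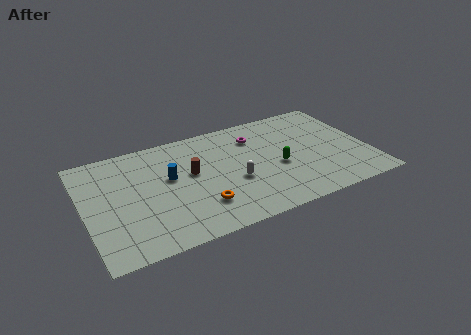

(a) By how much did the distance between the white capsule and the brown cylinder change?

-3.8

The distance was about 6.7 in the first image and 2.9 in the second, so they moved 3.8 units closer together.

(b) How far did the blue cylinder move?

2.3

From (7.1, 6.8) to (5.1, 5.6), the blue cylinder covered √(2.0² + 1.2²) ≈ 2.3 units.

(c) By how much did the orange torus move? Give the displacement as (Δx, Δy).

(-0.8, 0.9)

The orange torus was at about (7.4, 1.6) and moved to about (6.6, 2.5).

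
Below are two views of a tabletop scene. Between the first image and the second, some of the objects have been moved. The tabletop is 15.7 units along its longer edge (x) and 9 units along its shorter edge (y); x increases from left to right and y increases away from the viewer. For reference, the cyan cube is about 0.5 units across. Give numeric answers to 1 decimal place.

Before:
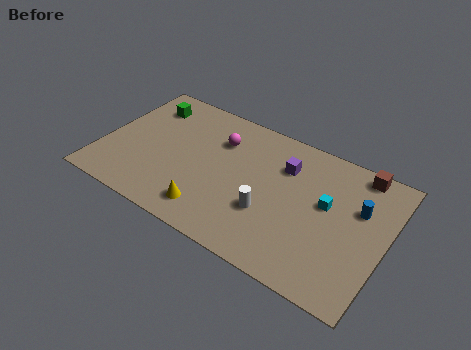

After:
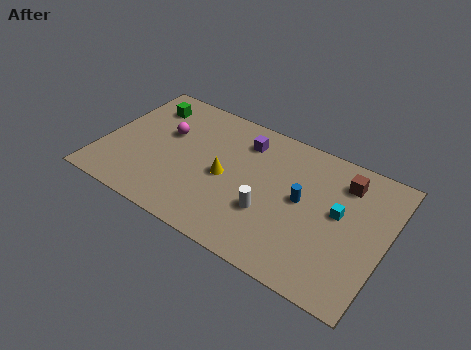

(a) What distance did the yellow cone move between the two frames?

2.6

From (6.5, 1.6) to (6.9, 4.2), the yellow cone covered √(0.4² + 2.6²) ≈ 2.6 units.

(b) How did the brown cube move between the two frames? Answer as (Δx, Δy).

(-0.7, -1.0)

The brown cube was at about (13.8, 8.1) and moved to about (13.1, 7.1).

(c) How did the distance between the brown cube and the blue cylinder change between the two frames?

+0.7

The distance was about 2.3 in the first image and 3.0 in the second, so they moved 0.7 units further apart.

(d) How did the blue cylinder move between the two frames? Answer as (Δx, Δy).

(-3.0, -1.0)

The blue cylinder was at about (14.1, 5.8) and moved to about (11.1, 4.8).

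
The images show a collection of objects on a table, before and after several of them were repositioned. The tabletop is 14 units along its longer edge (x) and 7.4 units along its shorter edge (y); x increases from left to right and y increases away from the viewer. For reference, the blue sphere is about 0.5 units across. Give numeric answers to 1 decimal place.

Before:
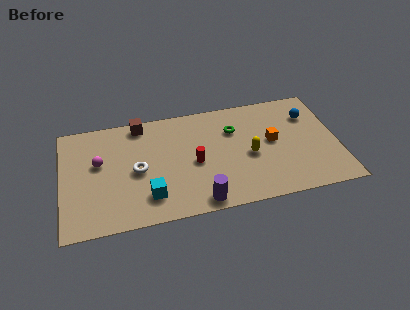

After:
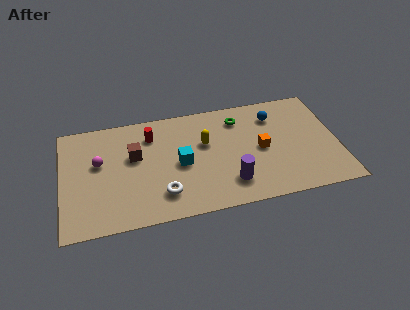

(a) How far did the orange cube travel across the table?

0.7

The orange cube moved from about (10.7, 4.0) to (10.1, 3.6), a distance of √(0.6² + 0.4²) ≈ 0.7.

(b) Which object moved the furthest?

the red cylinder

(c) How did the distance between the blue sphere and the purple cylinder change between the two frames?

-2.8

The distance was about 7.5 in the first image and 4.7 in the second, so they moved 2.8 units closer together.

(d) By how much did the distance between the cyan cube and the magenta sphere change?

+0.6

They were about 3.6 units apart before and 4.2 after — 0.6 units further apart.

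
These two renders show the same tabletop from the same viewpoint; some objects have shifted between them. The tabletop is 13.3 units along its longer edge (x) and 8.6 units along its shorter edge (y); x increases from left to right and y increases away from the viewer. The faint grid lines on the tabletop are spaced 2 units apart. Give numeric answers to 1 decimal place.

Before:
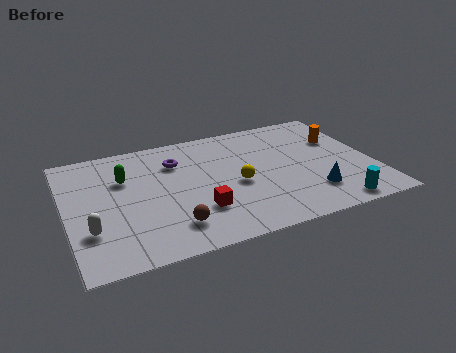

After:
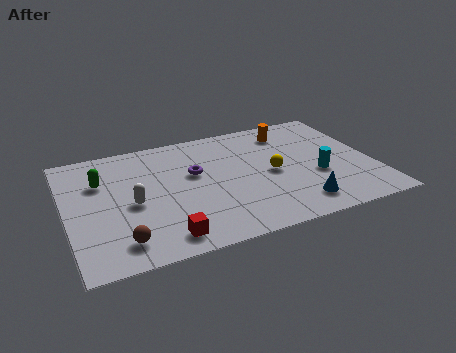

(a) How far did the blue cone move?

0.9

The blue cone moved from about (10.4, 2.1) to (9.7, 1.5), a distance of √(0.7² + 0.6²) ≈ 0.9.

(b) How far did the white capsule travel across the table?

2.3

The white capsule moved from about (0.9, 2.6) to (2.8, 3.9), a distance of √(1.9² + 1.3²) ≈ 2.3.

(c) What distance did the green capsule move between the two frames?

1.0

The green capsule moved from about (2.6, 5.8) to (1.6, 5.9), a distance of √(1.0² + 0.1²) ≈ 1.0.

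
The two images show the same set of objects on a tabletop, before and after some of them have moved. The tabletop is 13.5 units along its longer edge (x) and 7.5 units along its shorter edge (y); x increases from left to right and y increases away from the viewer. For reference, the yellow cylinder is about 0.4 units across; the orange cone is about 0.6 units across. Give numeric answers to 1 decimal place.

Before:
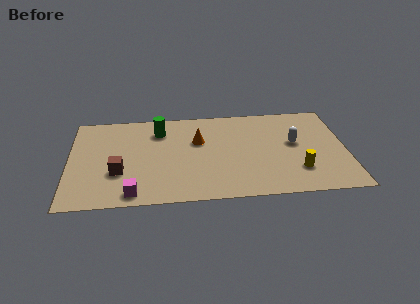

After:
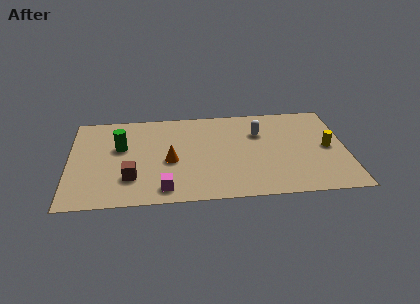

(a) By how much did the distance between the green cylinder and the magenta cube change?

-1.0

The distance was about 5.1 in the first image and 4.1 in the second, so they moved 1.0 units closer together.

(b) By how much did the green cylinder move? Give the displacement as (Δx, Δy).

(-1.9, -1.2)

The green cylinder started near (4.4, 5.8) and ended near (2.5, 4.6).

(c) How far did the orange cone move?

2.1

The orange cone was near (6.3, 4.8) before and (4.9, 3.3) after, so it travelled √(1.4² + 1.5²) ≈ 2.1 units.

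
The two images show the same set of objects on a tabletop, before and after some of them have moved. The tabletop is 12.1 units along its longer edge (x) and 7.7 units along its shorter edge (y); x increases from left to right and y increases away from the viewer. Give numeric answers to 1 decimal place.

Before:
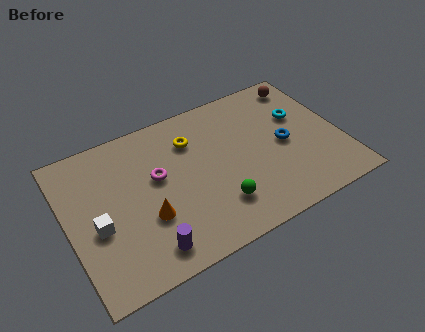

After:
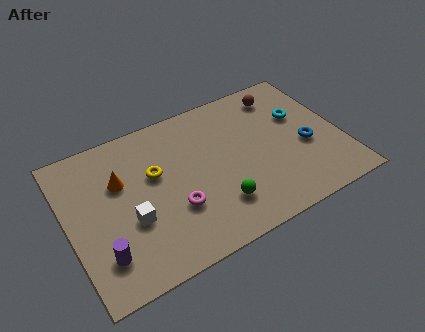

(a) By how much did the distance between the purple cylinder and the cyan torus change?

+1.5

They were about 8.3 units apart before and 9.8 after — 1.5 units further apart.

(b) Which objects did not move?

the green sphere and the cyan torus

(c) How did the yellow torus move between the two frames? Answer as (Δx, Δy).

(-1.8, -1.0)

From the two frames, the yellow torus sits at roughly (5.7, 5.7) before and (3.9, 4.7) after.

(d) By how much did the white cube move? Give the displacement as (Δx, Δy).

(1.4, -0.3)

The white cube started near (1.2, 3.2) and ended near (2.6, 2.9).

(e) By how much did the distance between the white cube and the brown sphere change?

-2.3

Before: roughly 10.4 units apart; after: 8.1. That's 2.3 units closer together.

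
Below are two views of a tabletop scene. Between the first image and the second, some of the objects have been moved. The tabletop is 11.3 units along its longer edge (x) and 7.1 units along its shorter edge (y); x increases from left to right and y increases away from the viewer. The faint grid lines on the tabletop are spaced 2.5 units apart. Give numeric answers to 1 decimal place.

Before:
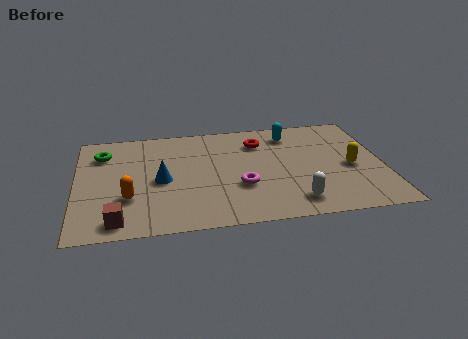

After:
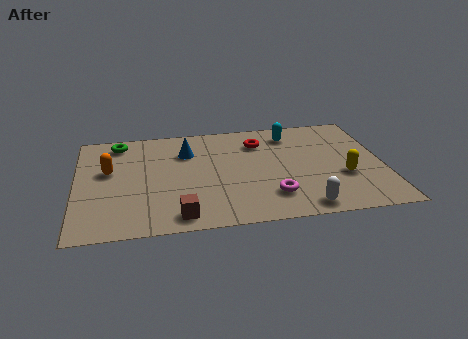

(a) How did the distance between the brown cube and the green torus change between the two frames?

+1.1

Before: roughly 4.5 units apart; after: 5.6. That's 1.1 units further apart.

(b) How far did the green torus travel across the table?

0.9

The green torus was near (1.0, 5.4) before and (1.6, 6.1) after, so it travelled √(0.6² + 0.7²) ≈ 0.9 units.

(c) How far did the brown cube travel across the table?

2.2

From (1.5, 0.9) to (3.7, 0.9), the brown cube covered √(2.2² + 0.0²) ≈ 2.2 units.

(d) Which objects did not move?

the red torus and the cyan capsule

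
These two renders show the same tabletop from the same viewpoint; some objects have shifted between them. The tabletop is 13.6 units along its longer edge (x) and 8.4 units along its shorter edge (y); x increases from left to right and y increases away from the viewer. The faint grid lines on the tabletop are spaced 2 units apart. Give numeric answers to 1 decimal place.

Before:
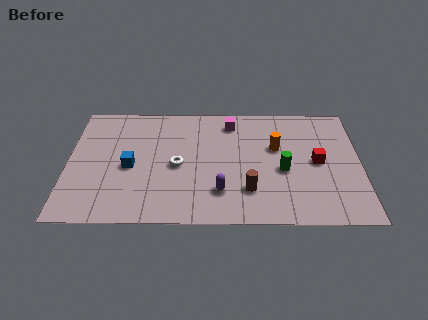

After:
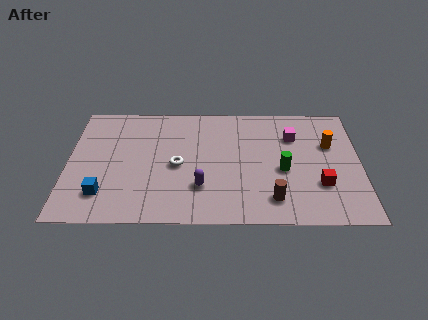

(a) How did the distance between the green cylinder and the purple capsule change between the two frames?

+0.7

The distance was about 3.3 in the first image and 4.0 in the second, so they moved 0.7 units further apart.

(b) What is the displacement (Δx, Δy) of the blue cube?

(-1.2, -1.9)

The blue cube was at about (2.9, 3.8) and moved to about (1.7, 1.9).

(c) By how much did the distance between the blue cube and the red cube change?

+1.3

The distance was about 8.7 in the first image and 10.0 in the second, so they moved 1.3 units further apart.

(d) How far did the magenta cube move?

3.1

The magenta cube moved from about (7.6, 7.0) to (10.5, 6.0), a distance of √(2.9² + 1.0²) ≈ 3.1.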